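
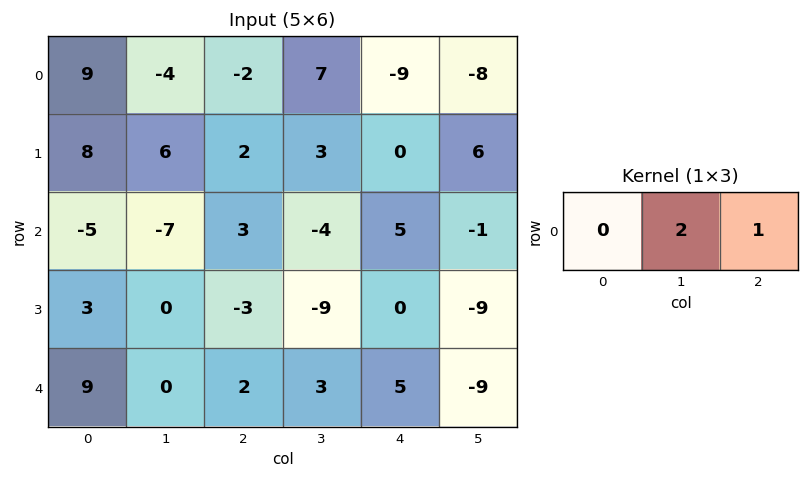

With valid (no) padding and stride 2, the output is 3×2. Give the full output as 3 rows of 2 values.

-10 5
-11 -3
2 11

Output[0,0]: The receptive field on the input at this output position is [9 -4 -2]. Elementwise product with the kernel and sum: -4·2 + -2·1.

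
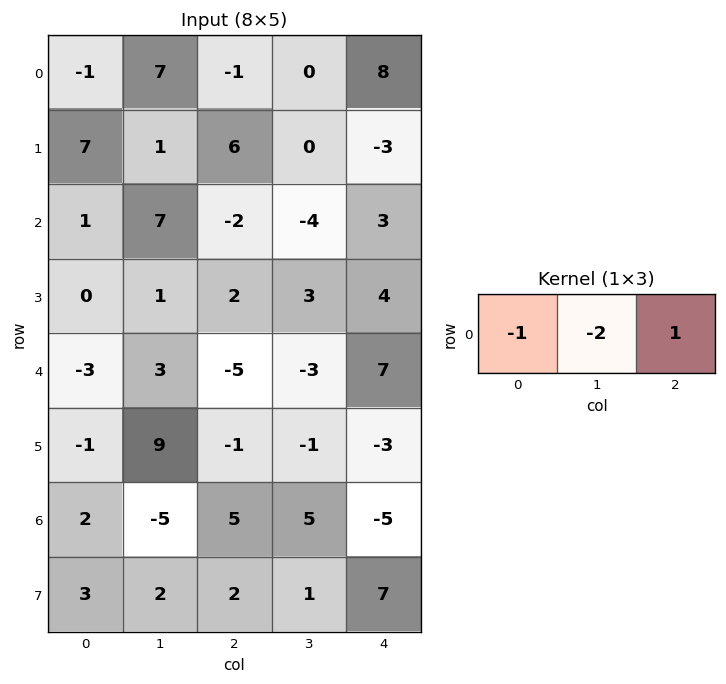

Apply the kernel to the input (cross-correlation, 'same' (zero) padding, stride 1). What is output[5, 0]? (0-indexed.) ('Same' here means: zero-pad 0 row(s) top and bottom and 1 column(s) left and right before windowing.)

11

The receptive field on the zero-padded input at this output position is [0 -1 9]. Elementwise product with the kernel and sum: 0·-1 + -1·-2 + 9·1.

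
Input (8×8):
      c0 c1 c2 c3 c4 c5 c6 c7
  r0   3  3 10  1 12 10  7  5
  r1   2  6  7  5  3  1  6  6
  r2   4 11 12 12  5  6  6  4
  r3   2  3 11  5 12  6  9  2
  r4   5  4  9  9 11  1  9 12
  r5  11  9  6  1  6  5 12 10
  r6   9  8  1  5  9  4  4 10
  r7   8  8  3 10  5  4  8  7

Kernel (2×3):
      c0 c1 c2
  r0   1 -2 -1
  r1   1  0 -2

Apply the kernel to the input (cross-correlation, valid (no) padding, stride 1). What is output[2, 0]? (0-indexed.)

The receptive field on the input at this output position is [4 11 12 / 2 3 11]. Elementwise product with the kernel and sum: 4·1 + 11·-2 + 12·-1 + 2·1 + 11·-2.

-50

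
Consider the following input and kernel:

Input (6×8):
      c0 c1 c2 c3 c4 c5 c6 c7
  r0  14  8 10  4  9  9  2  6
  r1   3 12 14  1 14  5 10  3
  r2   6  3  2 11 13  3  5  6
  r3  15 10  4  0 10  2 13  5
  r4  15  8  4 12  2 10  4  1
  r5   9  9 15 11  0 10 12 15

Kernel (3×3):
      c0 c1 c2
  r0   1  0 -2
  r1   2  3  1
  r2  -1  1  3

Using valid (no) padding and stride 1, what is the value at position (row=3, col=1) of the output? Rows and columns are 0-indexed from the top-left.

The receptive field on the input at this output position is [10 4 0 / 8 4 12 / 9 15 11]. Elementwise product with the kernel and sum: 10·1 + 0·-2 + 8·2 + 4·3 + 12·1 + 9·-1 + 15·1 + 11·3.

89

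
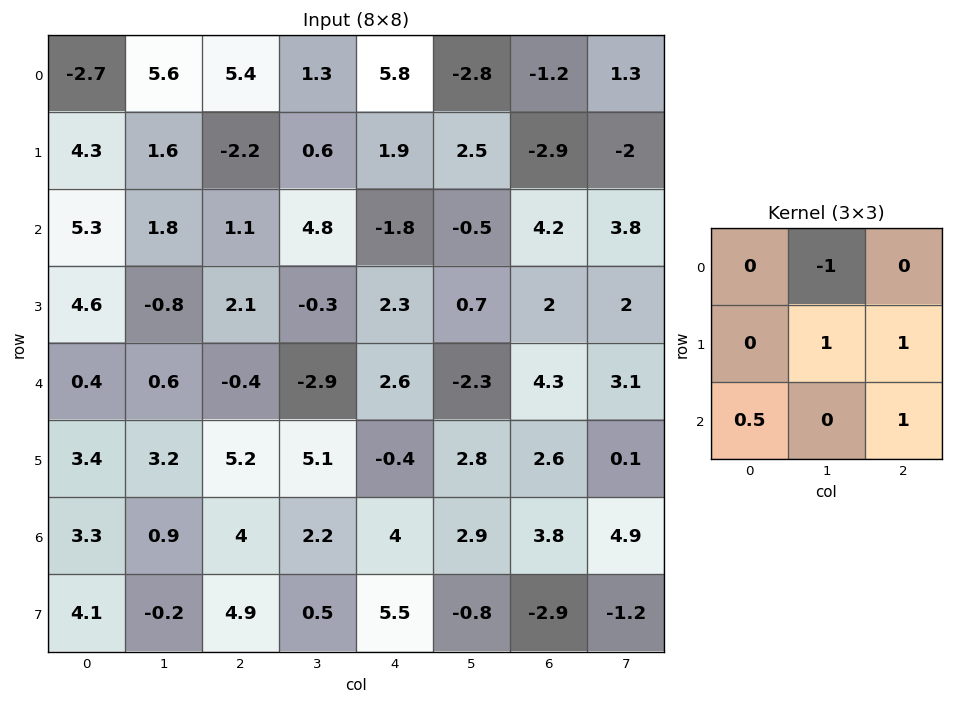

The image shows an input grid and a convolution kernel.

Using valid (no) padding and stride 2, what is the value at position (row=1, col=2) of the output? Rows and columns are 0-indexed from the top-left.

The receptive field on the input at this output position is [-1.8 -0.5 4.2 / 2.3 0.7 2 / 2.6 -2.3 4.3]. Elementwise product with the kernel and sum: -0.5·-1 + 0.7·1 + 2·1 + 2.6·0.5 + 4.3·1.

8.8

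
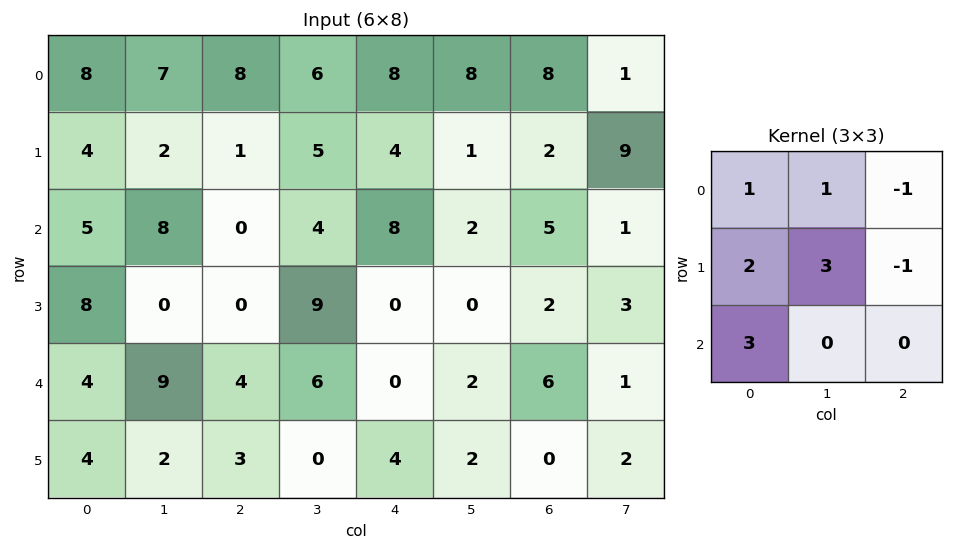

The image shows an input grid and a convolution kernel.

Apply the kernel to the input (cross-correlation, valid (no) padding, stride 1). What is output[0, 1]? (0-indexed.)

The receptive field on the input at this output position is [7 8 6 / 2 1 5 / 8 0 4]. Elementwise product with the kernel and sum: 7·1 + 8·1 + 6·-1 + 2·2 + 1·3 + 5·-1 + 8·3.

35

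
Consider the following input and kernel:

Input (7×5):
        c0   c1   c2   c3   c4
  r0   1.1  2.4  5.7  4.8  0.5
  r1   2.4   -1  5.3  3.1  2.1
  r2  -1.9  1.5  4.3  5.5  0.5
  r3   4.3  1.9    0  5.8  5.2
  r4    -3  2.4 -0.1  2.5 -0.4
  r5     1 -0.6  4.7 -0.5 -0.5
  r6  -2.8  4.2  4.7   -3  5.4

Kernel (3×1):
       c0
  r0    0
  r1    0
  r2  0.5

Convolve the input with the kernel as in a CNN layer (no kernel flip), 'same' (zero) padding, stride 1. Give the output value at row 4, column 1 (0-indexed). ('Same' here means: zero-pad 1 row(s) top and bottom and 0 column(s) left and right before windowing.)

-0.3

The receptive field on the zero-padded input at this output position is [1.9 / 2.4 / -0.6]. Elementwise product with the kernel and sum: -0.6·0.5.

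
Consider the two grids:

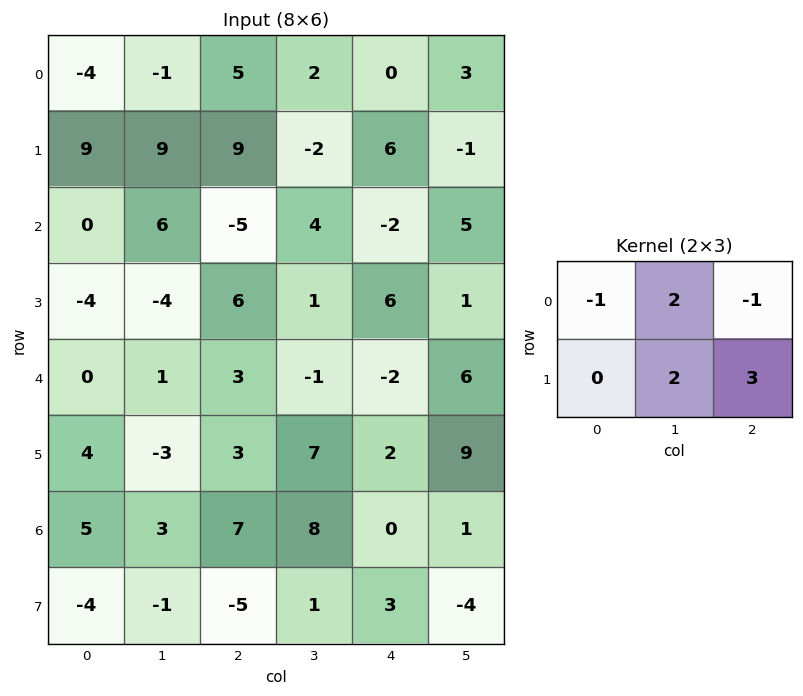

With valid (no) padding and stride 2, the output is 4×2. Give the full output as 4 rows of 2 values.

Output[0,0]: The receptive field on the input at this output position is [-4 -1 5 / 9 9 9]. Elementwise product with the kernel and sum: -4·-1 + -1·2 + 5·-1 + 9·2 + 9·3.

42 13
27 35
2 17
-23 20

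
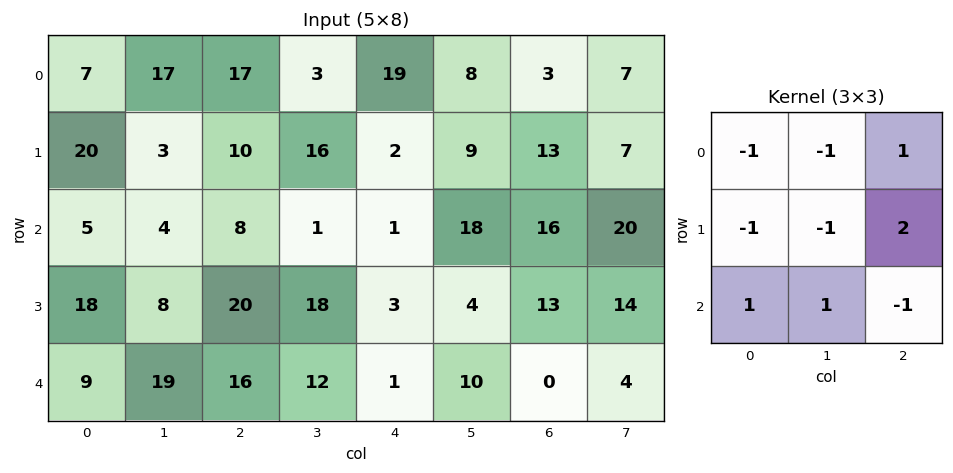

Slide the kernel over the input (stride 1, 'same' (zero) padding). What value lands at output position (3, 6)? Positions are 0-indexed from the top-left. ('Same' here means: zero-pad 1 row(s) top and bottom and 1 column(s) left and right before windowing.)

The receptive field on the zero-padded input at this output position is [18 16 20 / 4 13 14 / 10 0 4]. Elementwise product with the kernel and sum: 18·-1 + 16·-1 + 20·1 + 4·-1 + 13·-1 + 14·2 + 10·1 + 0·1 + 4·-1.

3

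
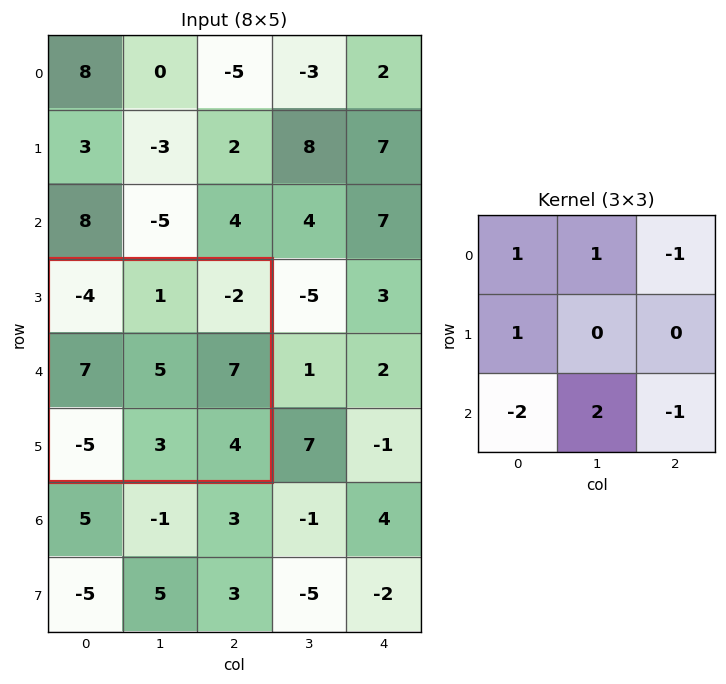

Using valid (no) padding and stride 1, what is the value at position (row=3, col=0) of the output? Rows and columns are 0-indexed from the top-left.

18

The receptive field on the input at this output position is [-4 1 -2 / 7 5 7 / -5 3 4]. Elementwise product with the kernel and sum: -4·1 + 1·1 + -2·-1 + 7·1 + -5·-2 + 3·2 + 4·-1.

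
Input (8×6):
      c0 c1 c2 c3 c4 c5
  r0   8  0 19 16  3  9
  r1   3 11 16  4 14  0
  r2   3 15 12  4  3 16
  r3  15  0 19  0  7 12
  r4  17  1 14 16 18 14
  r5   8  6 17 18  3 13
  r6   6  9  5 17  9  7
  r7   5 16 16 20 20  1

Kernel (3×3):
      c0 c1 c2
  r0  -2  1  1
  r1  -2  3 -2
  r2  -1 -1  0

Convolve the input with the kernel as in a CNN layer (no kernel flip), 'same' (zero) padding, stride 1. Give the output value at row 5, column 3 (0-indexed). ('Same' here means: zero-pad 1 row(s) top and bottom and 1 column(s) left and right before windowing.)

-2

The receptive field on the zero-padded input at this output position is [14 16 18 / 17 18 3 / 5 17 9]. Elementwise product with the kernel and sum: 14·-2 + 16·1 + 18·1 + 17·-2 + 18·3 + 3·-2 + 5·-1 + 17·-1.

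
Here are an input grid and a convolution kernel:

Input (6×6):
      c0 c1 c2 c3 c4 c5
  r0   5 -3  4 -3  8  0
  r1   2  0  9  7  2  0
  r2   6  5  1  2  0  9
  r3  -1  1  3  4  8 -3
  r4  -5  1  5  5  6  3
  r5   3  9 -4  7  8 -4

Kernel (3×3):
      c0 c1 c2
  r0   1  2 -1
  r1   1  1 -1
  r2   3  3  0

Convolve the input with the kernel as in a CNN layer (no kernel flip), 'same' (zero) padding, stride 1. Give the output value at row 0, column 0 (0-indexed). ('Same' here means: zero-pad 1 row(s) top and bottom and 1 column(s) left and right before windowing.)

The receptive field on the zero-padded input at this output position is [0 0 0 / 0 5 -3 / 0 2 0]. Elementwise product with the kernel and sum: 0·1 + 0·2 + 0·-1 + 0·1 + 5·1 + -3·-1 + 0·3 + 2·3.

14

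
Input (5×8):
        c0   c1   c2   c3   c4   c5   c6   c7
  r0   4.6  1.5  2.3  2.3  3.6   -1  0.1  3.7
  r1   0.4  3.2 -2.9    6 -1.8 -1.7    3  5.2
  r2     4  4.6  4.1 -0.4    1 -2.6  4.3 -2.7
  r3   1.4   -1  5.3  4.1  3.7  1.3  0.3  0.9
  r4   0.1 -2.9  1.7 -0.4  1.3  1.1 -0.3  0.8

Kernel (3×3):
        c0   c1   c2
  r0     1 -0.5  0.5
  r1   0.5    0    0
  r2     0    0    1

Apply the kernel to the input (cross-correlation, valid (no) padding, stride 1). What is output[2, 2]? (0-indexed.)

The receptive field on the input at this output position is [4.1 -0.4 1 / 5.3 4.1 3.7 / 1.7 -0.4 1.3]. Elementwise product with the kernel and sum: 4.1·1 + -0.4·-0.5 + 1·0.5 + 5.3·0.5 + 1.3·1.

8.75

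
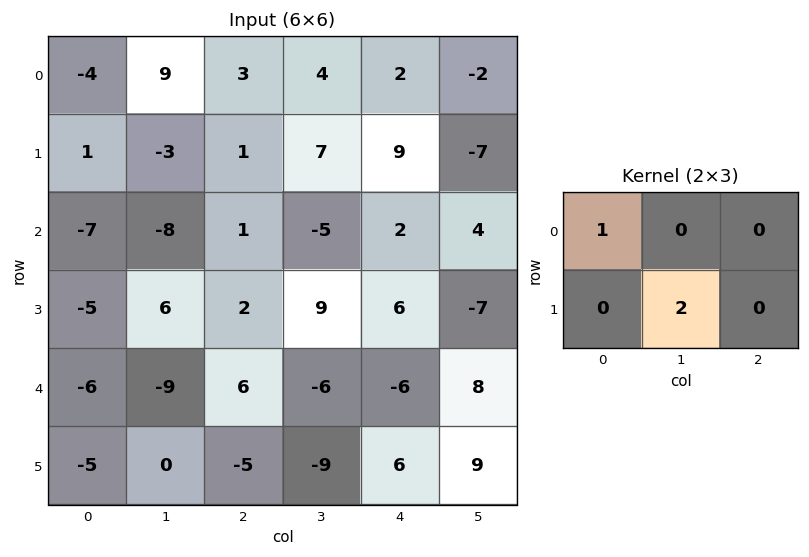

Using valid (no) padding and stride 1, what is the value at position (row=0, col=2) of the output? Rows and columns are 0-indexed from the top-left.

17

The receptive field on the input at this output position is [3 4 2 / 1 7 9]. Elementwise product with the kernel and sum: 3·1 + 7·2.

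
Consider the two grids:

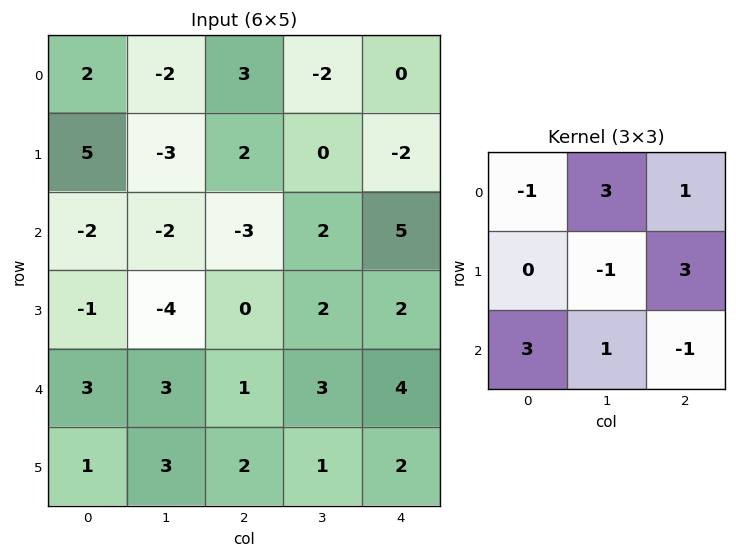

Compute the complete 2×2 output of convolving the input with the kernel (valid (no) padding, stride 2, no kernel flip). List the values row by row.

Output[0,0]: The receptive field on the input at this output position is [2 -2 3 / 5 -3 2 / -2 -2 -3]. Elementwise product with the kernel and sum: 2·-1 + -2·3 + 3·1 + -3·-1 + 2·3 + -2·3 + -2·1 + -3·-1.
Output[0,1]: The receptive field on the input at this output position is [3 -2 0 / 2 0 -2 / -3 2 5]. Elementwise product with the kernel and sum: 3·-1 + -2·3 + 0·1 + 0·-1 + -2·3 + -3·3 + 2·1 + 5·-1.

-1 -27
8 20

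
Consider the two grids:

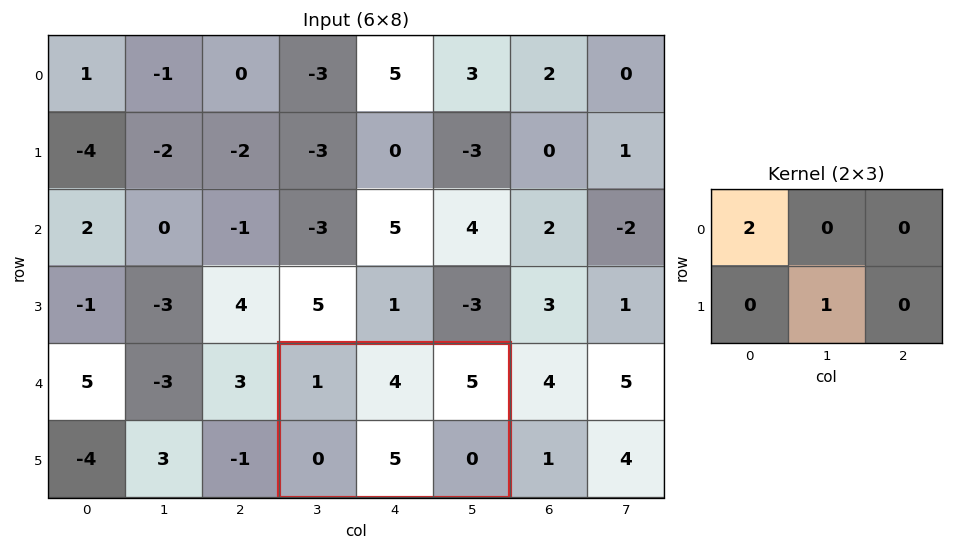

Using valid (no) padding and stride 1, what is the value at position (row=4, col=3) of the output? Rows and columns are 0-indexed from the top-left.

7

The receptive field on the input at this output position is [1 4 5 / 0 5 0]. Elementwise product with the kernel and sum: 1·2 + 5·1.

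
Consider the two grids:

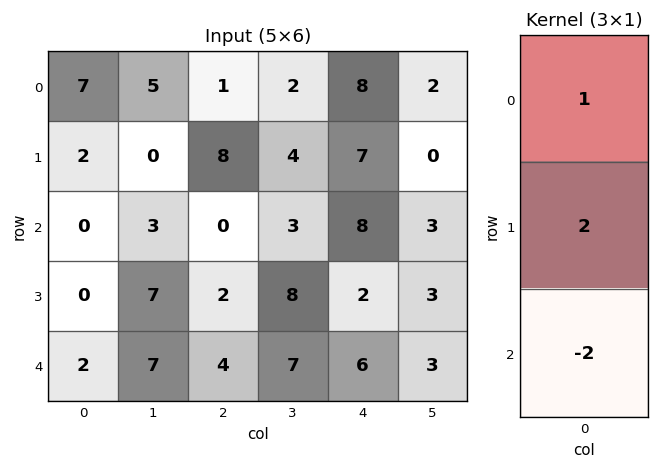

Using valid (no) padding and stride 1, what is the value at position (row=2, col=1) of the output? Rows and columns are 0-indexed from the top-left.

3

The receptive field on the input at this output position is [3 / 7 / 7]. Elementwise product with the kernel and sum: 3·1 + 7·2 + 7·-2.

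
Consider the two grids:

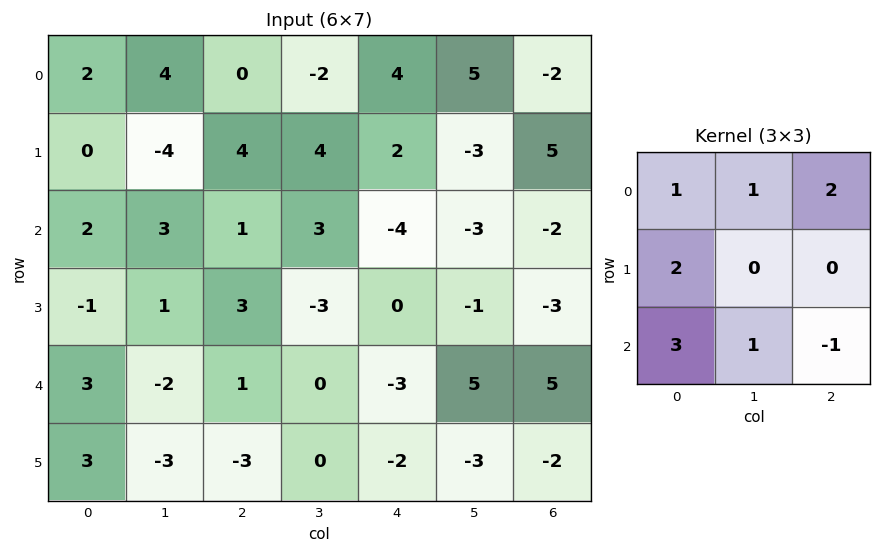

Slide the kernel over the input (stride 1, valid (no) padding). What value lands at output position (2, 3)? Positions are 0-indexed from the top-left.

The receptive field on the input at this output position is [3 -4 -3 / -3 0 -1 / 0 -3 5]. Elementwise product with the kernel and sum: 3·1 + -4·1 + -3·2 + -3·2 + 0·3 + -3·1 + 5·-1.

-21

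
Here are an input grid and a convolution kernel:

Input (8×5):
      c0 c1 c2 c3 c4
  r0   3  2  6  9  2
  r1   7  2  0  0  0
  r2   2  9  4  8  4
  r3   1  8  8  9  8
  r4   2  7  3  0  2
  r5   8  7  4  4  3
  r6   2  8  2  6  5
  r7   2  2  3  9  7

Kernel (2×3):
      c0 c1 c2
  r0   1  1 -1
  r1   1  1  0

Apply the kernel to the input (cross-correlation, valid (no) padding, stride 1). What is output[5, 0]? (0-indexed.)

21

The receptive field on the input at this output position is [8 7 4 / 2 8 2]. Elementwise product with the kernel and sum: 8·1 + 7·1 + 4·-1 + 2·1 + 8·1.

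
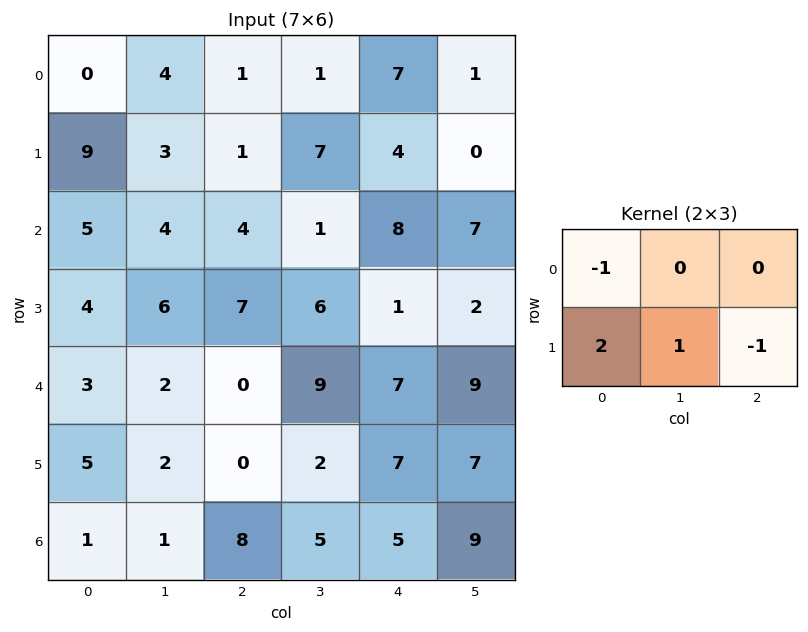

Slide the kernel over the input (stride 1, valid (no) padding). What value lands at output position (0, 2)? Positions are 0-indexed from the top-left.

4

The receptive field on the input at this output position is [1 1 7 / 1 7 4]. Elementwise product with the kernel and sum: 1·-1 + 1·2 + 7·1 + 4·-1.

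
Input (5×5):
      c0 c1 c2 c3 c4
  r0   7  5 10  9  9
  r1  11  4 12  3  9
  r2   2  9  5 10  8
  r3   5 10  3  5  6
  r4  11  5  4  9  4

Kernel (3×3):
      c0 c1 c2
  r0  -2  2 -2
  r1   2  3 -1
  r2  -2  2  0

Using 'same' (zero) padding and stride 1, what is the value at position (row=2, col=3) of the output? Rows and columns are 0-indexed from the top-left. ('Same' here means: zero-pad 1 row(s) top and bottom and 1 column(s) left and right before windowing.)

The receptive field on the zero-padded input at this output position is [12 3 9 / 5 10 8 / 3 5 6]. Elementwise product with the kernel and sum: 12·-2 + 3·2 + 9·-2 + 5·2 + 10·3 + 8·-1 + 3·-2 + 5·2.

0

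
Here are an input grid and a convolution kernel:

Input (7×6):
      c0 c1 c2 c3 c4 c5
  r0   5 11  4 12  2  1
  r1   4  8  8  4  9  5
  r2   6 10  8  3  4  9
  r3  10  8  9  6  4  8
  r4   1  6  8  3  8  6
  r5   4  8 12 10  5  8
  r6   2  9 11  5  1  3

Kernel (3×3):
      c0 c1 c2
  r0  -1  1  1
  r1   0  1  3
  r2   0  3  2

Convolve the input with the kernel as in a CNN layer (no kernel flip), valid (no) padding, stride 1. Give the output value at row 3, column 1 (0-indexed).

80

The receptive field on the input at this output position is [8 9 6 / 6 8 3 / 8 12 10]. Elementwise product with the kernel and sum: 8·-1 + 9·1 + 6·1 + 8·1 + 3·3 + 12·3 + 10·2.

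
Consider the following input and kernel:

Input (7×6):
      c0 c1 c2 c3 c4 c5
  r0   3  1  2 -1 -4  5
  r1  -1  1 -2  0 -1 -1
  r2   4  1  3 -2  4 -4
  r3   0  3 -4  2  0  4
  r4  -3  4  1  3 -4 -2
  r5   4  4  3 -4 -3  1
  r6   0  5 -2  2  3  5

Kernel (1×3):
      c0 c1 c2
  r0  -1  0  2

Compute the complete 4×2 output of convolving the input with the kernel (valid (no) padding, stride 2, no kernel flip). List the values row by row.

1 -10
2 5
5 -9
-4 8

Output[0,0]: The receptive field on the input at this output position is [3 1 2]. Elementwise product with the kernel and sum: 3·-1 + 2·2.
Output[0,1]: The receptive field on the input at this output position is [2 -1 -4]. Elementwise product with the kernel and sum: 2·-1 + -4·2.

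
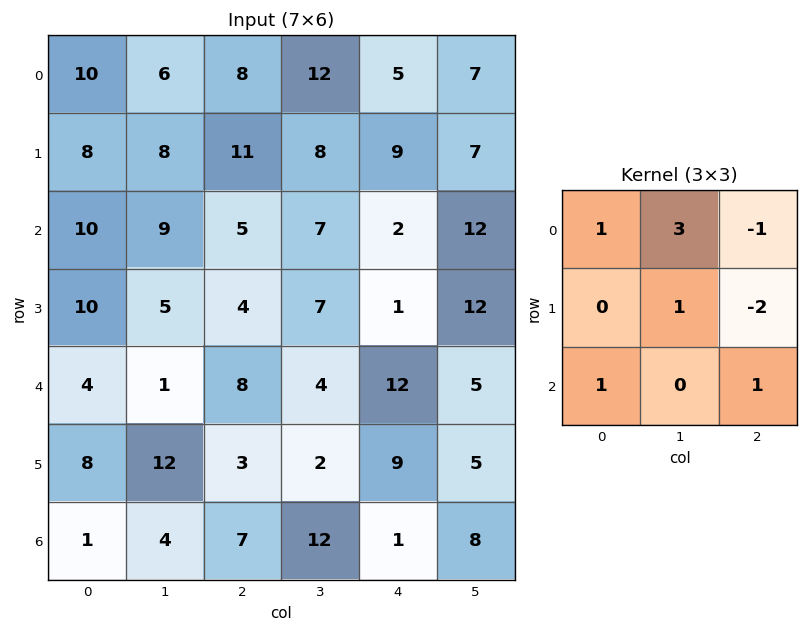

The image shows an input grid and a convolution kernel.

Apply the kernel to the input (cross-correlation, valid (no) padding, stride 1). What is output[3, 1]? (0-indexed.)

24

The receptive field on the input at this output position is [5 4 7 / 1 8 4 / 12 3 2]. Elementwise product with the kernel and sum: 5·1 + 4·3 + 7·-1 + 8·1 + 4·-2 + 12·1 + 2·1.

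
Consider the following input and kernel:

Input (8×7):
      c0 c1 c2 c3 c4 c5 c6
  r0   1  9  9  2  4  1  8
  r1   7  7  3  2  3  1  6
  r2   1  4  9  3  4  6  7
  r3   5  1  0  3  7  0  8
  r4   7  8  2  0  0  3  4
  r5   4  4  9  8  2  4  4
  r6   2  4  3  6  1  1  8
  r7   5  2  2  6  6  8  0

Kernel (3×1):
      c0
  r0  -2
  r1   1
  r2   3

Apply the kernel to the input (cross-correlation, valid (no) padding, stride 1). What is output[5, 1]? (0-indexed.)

2

The receptive field on the input at this output position is [4 / 4 / 2]. Elementwise product with the kernel and sum: 4·-2 + 4·1 + 2·3.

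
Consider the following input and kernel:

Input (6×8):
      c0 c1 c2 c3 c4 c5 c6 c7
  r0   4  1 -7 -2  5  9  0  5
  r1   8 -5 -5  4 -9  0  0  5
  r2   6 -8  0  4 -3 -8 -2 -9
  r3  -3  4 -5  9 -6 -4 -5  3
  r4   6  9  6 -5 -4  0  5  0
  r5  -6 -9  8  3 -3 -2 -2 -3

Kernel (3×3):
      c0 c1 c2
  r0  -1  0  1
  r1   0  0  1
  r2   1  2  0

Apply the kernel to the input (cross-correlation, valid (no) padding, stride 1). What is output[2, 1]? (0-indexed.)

42

The receptive field on the input at this output position is [-8 0 4 / 4 -5 9 / 9 6 -5]. Elementwise product with the kernel and sum: -8·-1 + 4·1 + 9·1 + 9·1 + 6·2.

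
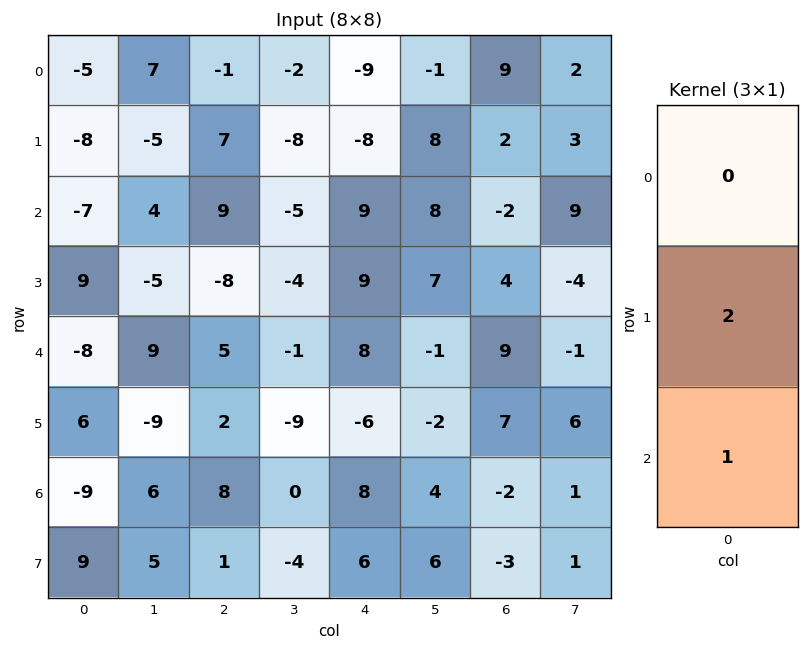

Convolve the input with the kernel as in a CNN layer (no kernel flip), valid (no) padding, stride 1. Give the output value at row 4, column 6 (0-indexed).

The receptive field on the input at this output position is [9 / 7 / -2]. Elementwise product with the kernel and sum: 7·2 + -2·1.

12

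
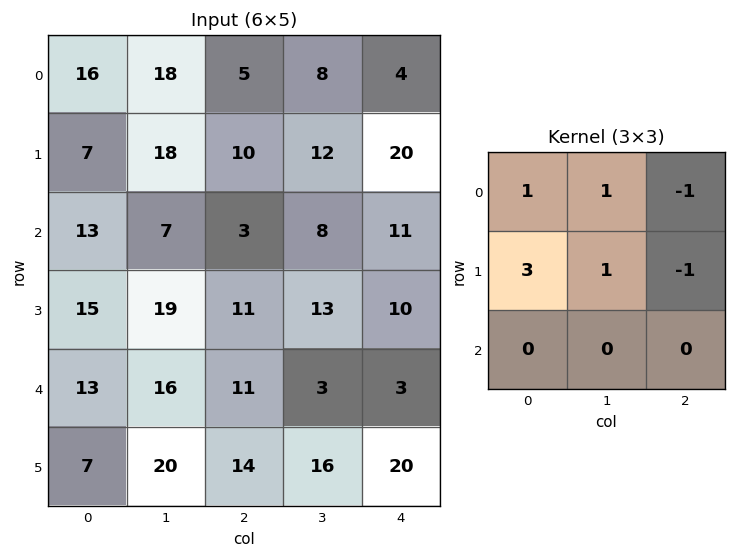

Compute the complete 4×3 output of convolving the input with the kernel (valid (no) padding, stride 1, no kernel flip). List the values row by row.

Output[0,0]: The receptive field on the input at this output position is [16 18 5 / 7 18 10 / 13 7 3]. Elementwise product with the kernel and sum: 16·1 + 18·1 + 5·-1 + 7·3 + 18·1 + 10·-1.

58 67 31
58 32 8
70 57 36
67 73 47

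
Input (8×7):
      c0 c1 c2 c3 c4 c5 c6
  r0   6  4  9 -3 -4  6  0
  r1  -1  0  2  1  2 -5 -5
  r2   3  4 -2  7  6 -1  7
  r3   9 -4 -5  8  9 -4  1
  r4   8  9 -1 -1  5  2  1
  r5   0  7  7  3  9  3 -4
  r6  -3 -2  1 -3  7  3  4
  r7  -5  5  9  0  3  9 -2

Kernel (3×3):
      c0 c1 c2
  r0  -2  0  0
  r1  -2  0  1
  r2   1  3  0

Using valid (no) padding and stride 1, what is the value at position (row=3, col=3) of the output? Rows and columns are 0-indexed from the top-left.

18

The receptive field on the input at this output position is [8 9 -4 / -1 5 2 / 3 9 3]. Elementwise product with the kernel and sum: 8·-2 + -1·-2 + 2·1 + 3·1 + 9·3.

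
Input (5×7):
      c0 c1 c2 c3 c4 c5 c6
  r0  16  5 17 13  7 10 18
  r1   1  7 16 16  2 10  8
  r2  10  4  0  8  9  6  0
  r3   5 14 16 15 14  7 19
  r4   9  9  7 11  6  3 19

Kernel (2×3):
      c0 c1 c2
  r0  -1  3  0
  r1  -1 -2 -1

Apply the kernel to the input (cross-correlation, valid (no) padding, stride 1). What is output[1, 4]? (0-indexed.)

The receptive field on the input at this output position is [2 10 8 / 9 6 0]. Elementwise product with the kernel and sum: 2·-1 + 10·3 + 9·-1 + 6·-2 + 0·-1.

7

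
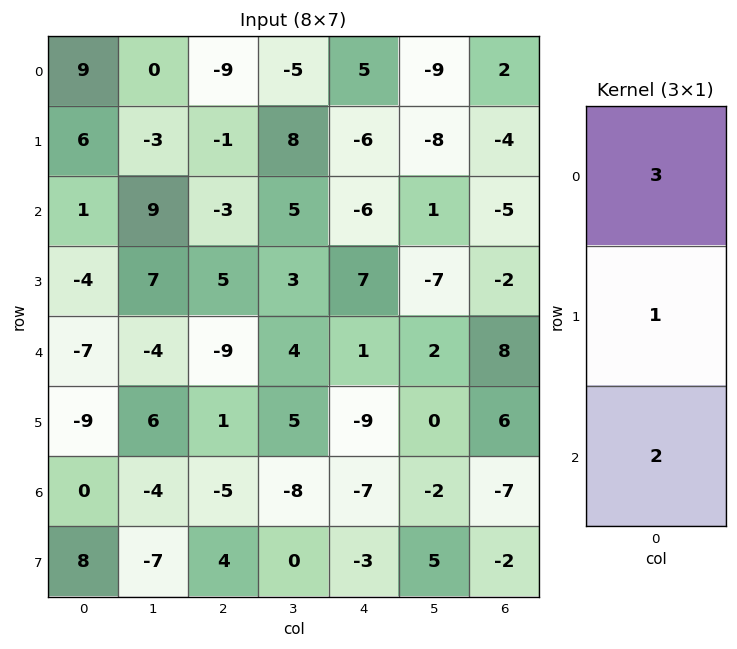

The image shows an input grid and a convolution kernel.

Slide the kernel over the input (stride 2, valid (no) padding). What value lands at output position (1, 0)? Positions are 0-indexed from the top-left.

The receptive field on the input at this output position is [1 / -4 / -7]. Elementwise product with the kernel and sum: 1·3 + -4·1 + -7·2.

-15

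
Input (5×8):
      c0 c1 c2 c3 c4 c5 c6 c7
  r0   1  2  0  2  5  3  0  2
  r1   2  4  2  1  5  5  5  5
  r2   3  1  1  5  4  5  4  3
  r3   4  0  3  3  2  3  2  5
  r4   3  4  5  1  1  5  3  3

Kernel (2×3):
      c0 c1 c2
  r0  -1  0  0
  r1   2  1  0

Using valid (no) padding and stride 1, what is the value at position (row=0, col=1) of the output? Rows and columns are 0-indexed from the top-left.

The receptive field on the input at this output position is [2 0 2 / 4 2 1]. Elementwise product with the kernel and sum: 2·-1 + 4·2 + 2·1.

8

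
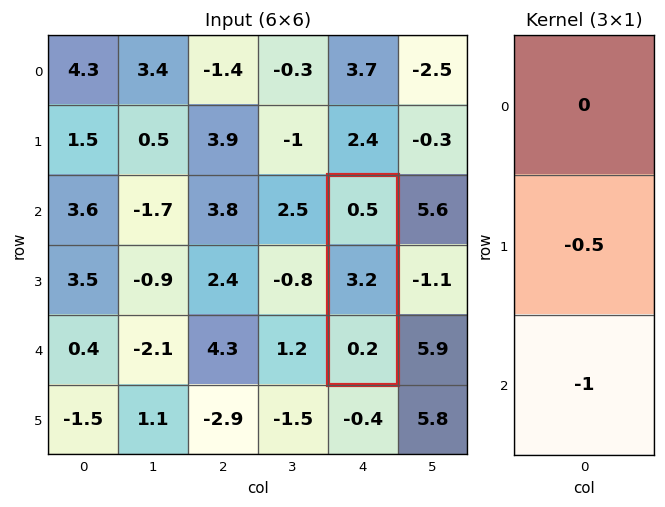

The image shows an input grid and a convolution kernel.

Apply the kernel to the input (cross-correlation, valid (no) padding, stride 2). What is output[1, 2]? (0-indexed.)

The receptive field on the input at this output position is [0.5 / 3.2 / 0.2]. Elementwise product with the kernel and sum: 3.2·-0.5 + 0.2·-1.

-1.8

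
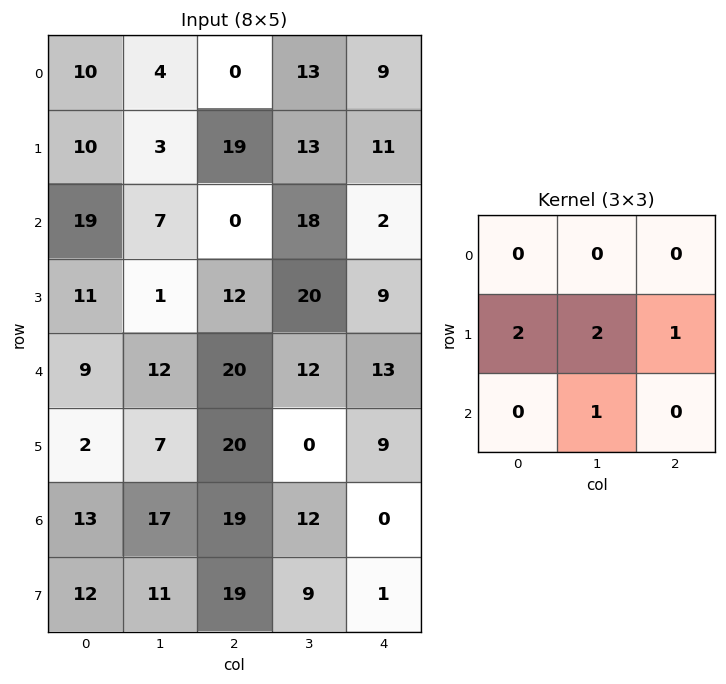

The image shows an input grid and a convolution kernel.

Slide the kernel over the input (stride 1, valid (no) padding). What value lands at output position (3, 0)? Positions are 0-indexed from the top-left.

69

The receptive field on the input at this output position is [11 1 12 / 9 12 20 / 2 7 20]. Elementwise product with the kernel and sum: 9·2 + 12·2 + 20·1 + 7·1.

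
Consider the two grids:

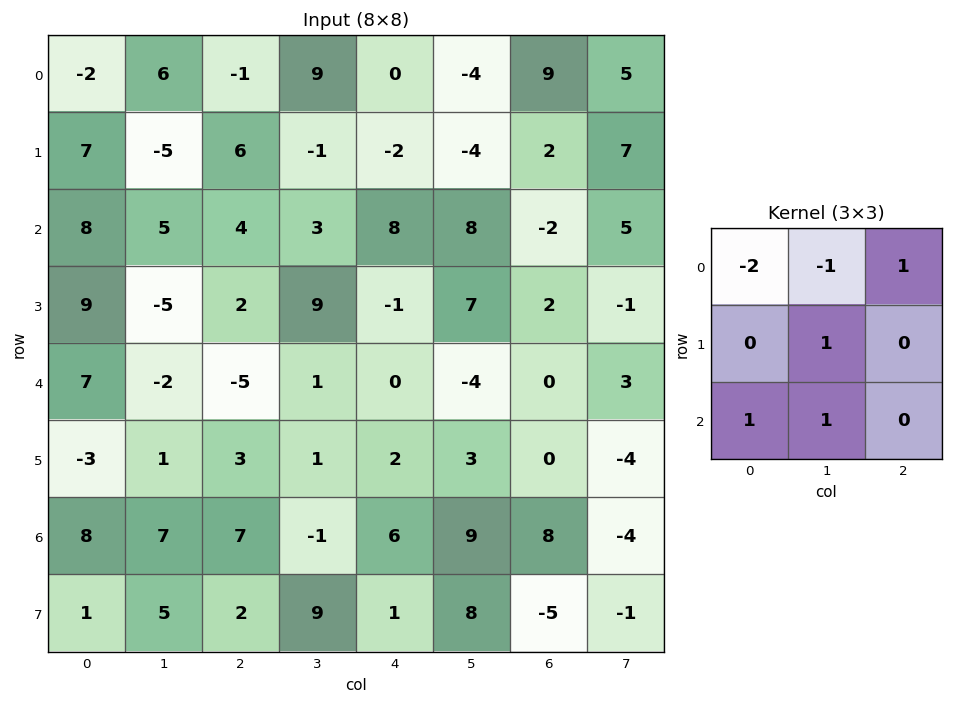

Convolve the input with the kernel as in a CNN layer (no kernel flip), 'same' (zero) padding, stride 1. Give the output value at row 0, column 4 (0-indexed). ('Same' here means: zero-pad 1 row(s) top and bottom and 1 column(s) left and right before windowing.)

The receptive field on the zero-padded input at this output position is [0 0 0 / 9 0 -4 / -1 -2 -4]. Elementwise product with the kernel and sum: 0·-2 + 0·-1 + 0·1 + 0·1 + -1·1 + -2·1.

-3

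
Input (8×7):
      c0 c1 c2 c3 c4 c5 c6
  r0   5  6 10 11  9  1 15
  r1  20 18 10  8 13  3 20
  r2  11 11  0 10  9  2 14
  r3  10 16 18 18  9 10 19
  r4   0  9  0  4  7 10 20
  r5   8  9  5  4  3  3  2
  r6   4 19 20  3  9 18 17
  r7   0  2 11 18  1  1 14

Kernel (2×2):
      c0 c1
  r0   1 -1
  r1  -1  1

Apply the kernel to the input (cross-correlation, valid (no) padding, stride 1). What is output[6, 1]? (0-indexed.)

The receptive field on the input at this output position is [19 20 / 2 11]. Elementwise product with the kernel and sum: 19·1 + 20·-1 + 2·-1 + 11·1.

8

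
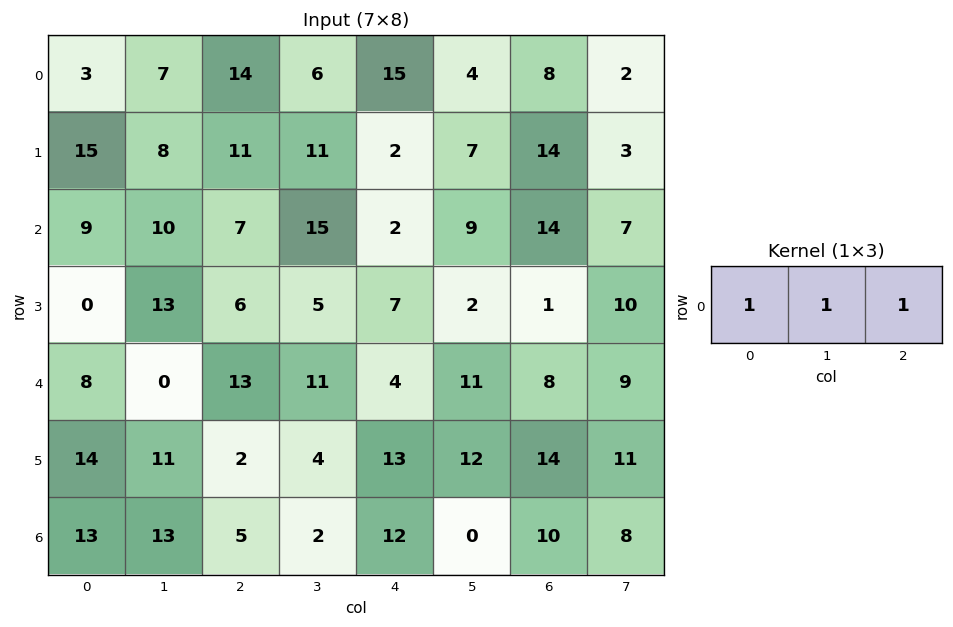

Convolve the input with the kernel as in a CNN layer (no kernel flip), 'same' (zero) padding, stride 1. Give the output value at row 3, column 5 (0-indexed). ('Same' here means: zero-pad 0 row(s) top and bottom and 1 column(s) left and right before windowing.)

10

The receptive field on the zero-padded input at this output position is [7 2 1]. Elementwise product with the kernel and sum: 7·1 + 2·1 + 1·1.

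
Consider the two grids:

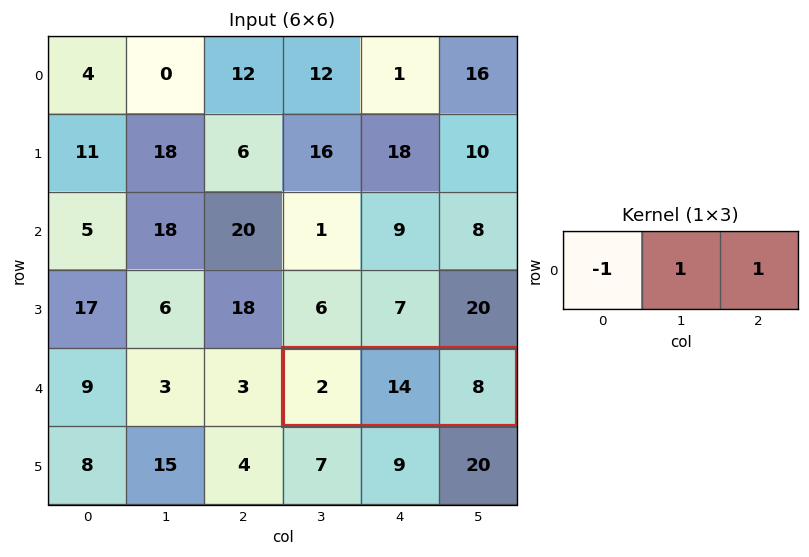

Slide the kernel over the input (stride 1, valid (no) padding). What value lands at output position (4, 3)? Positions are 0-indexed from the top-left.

The receptive field on the input at this output position is [2 14 8]. Elementwise product with the kernel and sum: 2·-1 + 14·1 + 8·1.

20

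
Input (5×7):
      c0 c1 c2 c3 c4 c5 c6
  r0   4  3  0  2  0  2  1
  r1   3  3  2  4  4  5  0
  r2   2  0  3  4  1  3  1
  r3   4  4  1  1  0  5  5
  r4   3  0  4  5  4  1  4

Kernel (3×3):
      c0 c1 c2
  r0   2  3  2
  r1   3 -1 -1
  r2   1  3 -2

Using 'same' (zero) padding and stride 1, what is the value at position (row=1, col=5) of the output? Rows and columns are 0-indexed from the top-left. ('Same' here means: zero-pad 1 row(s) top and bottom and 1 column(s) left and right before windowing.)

The receptive field on the zero-padded input at this output position is [0 2 1 / 4 5 0 / 1 3 1]. Elementwise product with the kernel and sum: 0·2 + 2·3 + 1·2 + 4·3 + 5·-1 + 0·-1 + 1·1 + 3·3 + 1·-2.

23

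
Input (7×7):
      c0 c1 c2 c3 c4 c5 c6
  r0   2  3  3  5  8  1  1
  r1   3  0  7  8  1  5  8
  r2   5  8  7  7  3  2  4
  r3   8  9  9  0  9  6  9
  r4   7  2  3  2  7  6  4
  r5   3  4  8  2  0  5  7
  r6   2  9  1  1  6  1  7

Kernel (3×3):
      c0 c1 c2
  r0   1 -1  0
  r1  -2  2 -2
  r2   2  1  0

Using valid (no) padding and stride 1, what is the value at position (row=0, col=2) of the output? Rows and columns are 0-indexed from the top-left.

The receptive field on the input at this output position is [3 5 8 / 7 8 1 / 7 7 3]. Elementwise product with the kernel and sum: 3·1 + 5·-1 + 7·-2 + 8·2 + 1·-2 + 7·2 + 7·1.

19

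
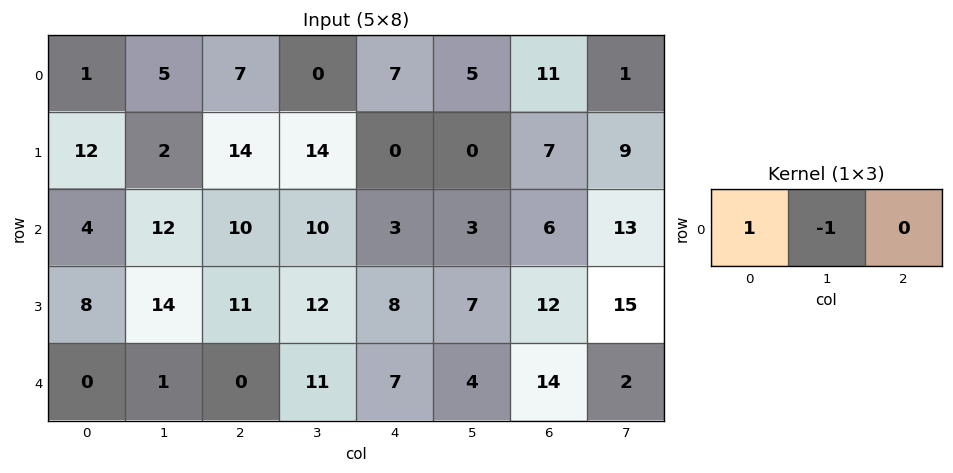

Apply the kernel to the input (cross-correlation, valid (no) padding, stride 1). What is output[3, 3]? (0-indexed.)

The receptive field on the input at this output position is [12 8 7]. Elementwise product with the kernel and sum: 12·1 + 8·-1.

4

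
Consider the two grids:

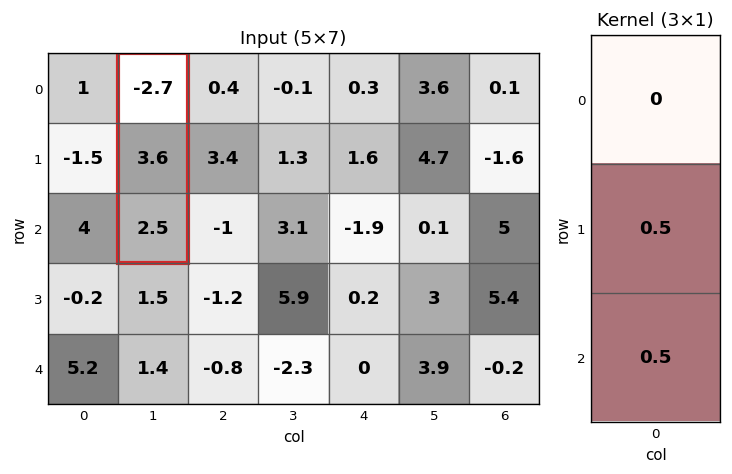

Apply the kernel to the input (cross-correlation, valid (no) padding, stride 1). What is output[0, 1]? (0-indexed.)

The receptive field on the input at this output position is [-2.7 / 3.6 / 2.5]. Elementwise product with the kernel and sum: 3.6·0.5 + 2.5·0.5.

3.05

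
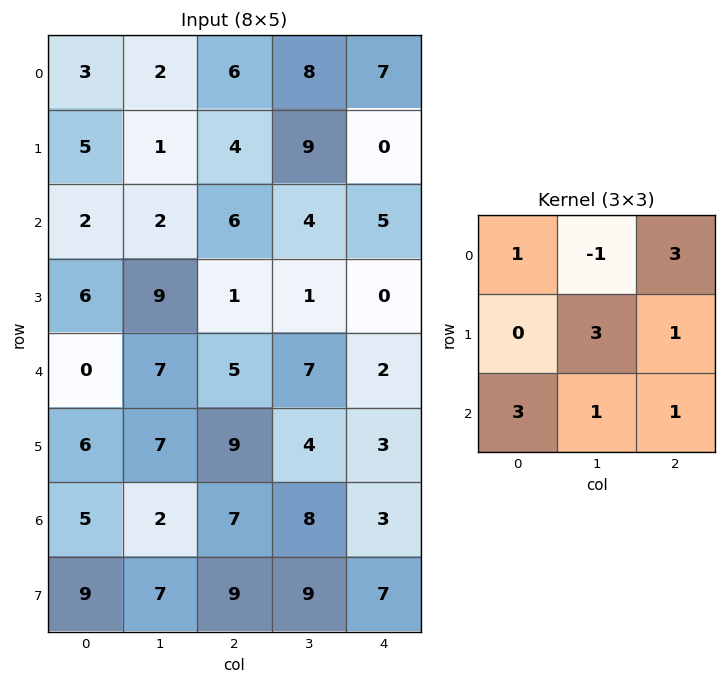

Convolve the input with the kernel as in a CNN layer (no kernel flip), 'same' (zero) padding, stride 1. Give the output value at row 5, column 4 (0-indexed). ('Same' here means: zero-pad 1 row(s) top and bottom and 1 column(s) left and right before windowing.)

The receptive field on the zero-padded input at this output position is [7 2 0 / 4 3 0 / 8 3 0]. Elementwise product with the kernel and sum: 7·1 + 2·-1 + 0·3 + 3·3 + 0·1 + 8·3 + 3·1 + 0·1.

41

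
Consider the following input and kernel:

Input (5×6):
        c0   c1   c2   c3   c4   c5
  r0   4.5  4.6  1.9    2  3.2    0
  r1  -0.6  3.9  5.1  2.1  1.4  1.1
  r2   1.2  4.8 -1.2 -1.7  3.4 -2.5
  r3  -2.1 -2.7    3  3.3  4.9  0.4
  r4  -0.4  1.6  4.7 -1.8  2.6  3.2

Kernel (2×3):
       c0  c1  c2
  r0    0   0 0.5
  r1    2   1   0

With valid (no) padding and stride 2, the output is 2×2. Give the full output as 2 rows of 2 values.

3.65 13.9
-7.5 11

Output[0,0]: The receptive field on the input at this output position is [4.5 4.6 1.9 / -0.6 3.9 5.1]. Elementwise product with the kernel and sum: 1.9·0.5 + -0.6·2 + 3.9·1.
Output[0,1]: The receptive field on the input at this output position is [1.9 2 3.2 / 5.1 2.1 1.4]. Elementwise product with the kernel and sum: 3.2·0.5 + 5.1·2 + 2.1·1.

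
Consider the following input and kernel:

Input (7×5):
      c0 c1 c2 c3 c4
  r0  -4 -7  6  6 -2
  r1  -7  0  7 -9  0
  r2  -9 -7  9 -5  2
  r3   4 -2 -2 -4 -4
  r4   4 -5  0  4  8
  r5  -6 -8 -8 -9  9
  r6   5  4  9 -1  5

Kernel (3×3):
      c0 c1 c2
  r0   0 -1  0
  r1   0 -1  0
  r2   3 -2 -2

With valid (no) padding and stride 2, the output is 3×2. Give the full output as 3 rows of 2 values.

Output[0,0]: The receptive field on the input at this output position is [-4 -7 6 / -7 0 7 / -9 -7 9]. Elementwise product with the kernel and sum: -7·-1 + 0·-1 + -9·3 + -7·-2 + 9·-2.

-24 36
31 -15
2 24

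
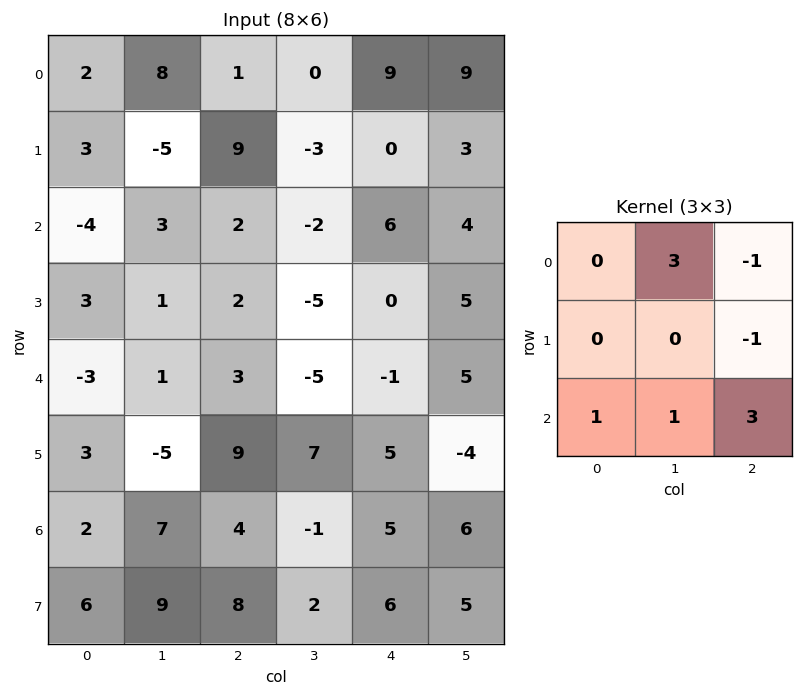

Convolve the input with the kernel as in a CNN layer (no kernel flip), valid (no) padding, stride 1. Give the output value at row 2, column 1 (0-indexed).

2

The receptive field on the input at this output position is [3 2 -2 / 1 2 -5 / 1 3 -5]. Elementwise product with the kernel and sum: 2·3 + -2·-1 + -5·-1 + 1·1 + 3·1 + -5·3.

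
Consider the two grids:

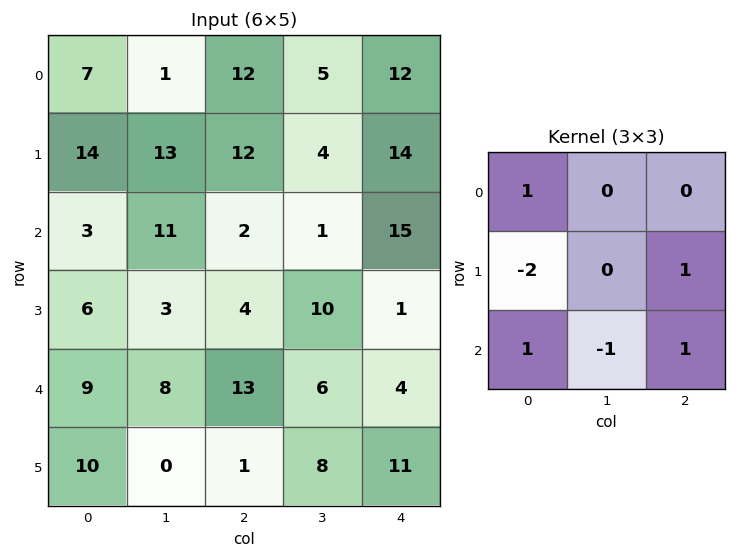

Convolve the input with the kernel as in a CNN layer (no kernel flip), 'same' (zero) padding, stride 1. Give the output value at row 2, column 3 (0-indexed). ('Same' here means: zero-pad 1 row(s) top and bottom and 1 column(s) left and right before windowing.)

18

The receptive field on the zero-padded input at this output position is [12 4 14 / 2 1 15 / 4 10 1]. Elementwise product with the kernel and sum: 12·1 + 2·-2 + 15·1 + 4·1 + 10·-1 + 1·1.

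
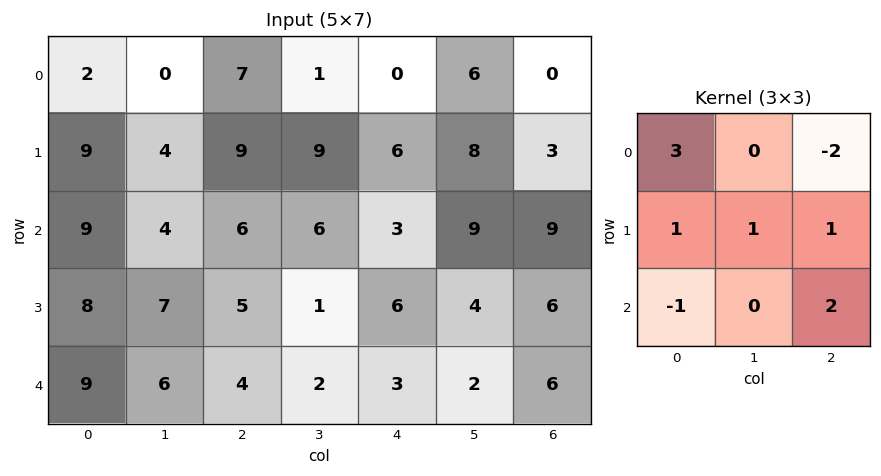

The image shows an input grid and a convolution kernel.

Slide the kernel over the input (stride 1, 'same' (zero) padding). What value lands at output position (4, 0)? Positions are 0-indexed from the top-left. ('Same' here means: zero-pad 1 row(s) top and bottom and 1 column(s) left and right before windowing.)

1

The receptive field on the zero-padded input at this output position is [0 8 7 / 0 9 6 / 0 0 0]. Elementwise product with the kernel and sum: 0·3 + 7·-2 + 0·1 + 9·1 + 6·1 + 0·-1 + 0·2.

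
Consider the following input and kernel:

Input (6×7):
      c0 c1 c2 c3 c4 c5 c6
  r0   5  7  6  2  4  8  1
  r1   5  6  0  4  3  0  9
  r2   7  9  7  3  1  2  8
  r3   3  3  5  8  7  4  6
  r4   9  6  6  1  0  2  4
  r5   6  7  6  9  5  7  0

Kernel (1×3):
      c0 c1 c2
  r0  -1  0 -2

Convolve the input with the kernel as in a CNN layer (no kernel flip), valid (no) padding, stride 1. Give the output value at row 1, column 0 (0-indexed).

The receptive field on the input at this output position is [5 6 0]. Elementwise product with the kernel and sum: 5·-1 + 0·-2.

-5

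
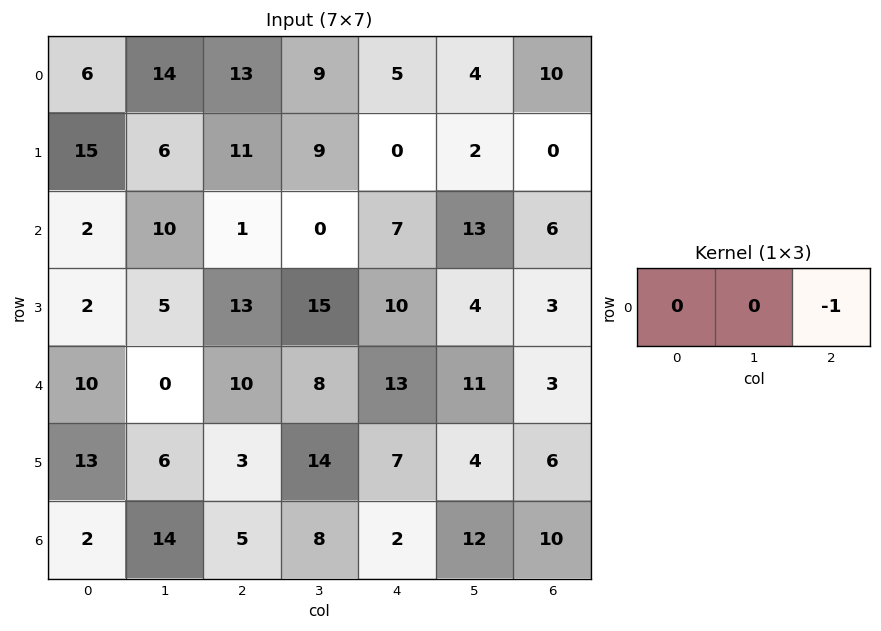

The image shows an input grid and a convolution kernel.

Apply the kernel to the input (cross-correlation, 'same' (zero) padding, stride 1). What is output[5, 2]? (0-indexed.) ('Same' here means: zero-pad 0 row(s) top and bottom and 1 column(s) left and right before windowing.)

The receptive field on the zero-padded input at this output position is [6 3 14]. Elementwise product with the kernel and sum: 14·-1.

-14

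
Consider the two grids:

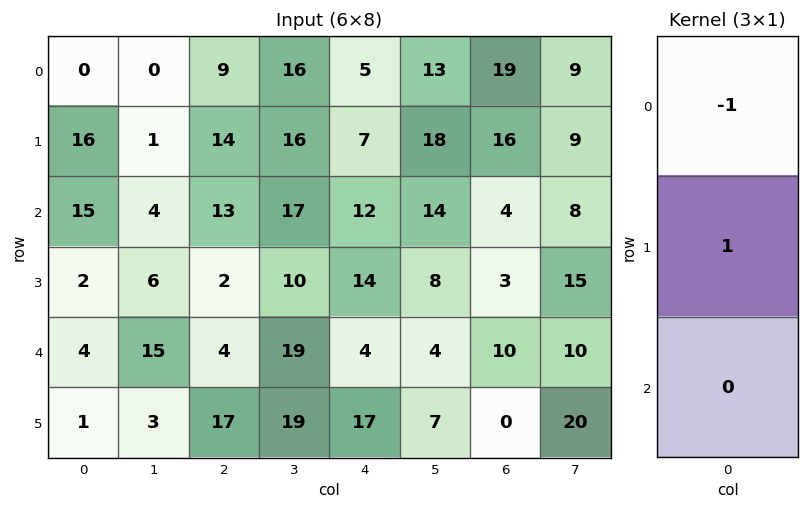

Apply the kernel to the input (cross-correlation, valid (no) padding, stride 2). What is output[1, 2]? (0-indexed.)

2

The receptive field on the input at this output position is [12 / 14 / 4]. Elementwise product with the kernel and sum: 12·-1 + 14·1.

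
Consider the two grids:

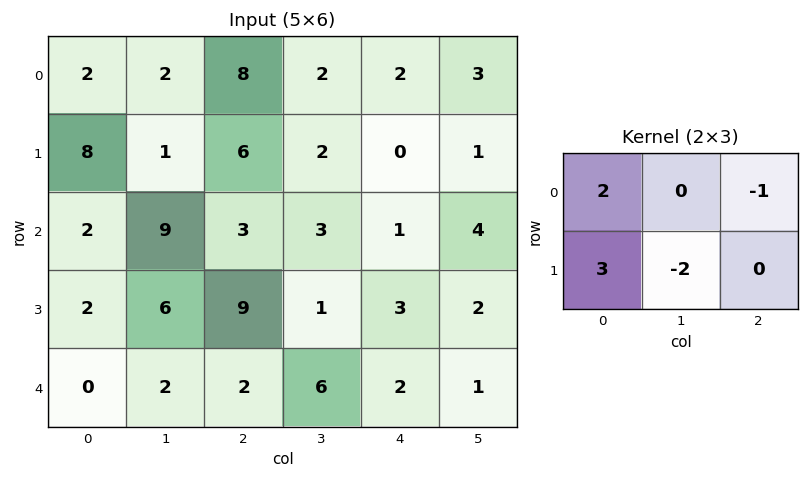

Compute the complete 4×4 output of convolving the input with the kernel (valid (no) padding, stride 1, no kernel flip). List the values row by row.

18 -7 28 7
-2 21 15 10
-5 15 30 -1
-9 13 9 14

Output[0,0]: The receptive field on the input at this output position is [2 2 8 / 8 1 6]. Elementwise product with the kernel and sum: 2·2 + 8·-1 + 8·3 + 1·-2.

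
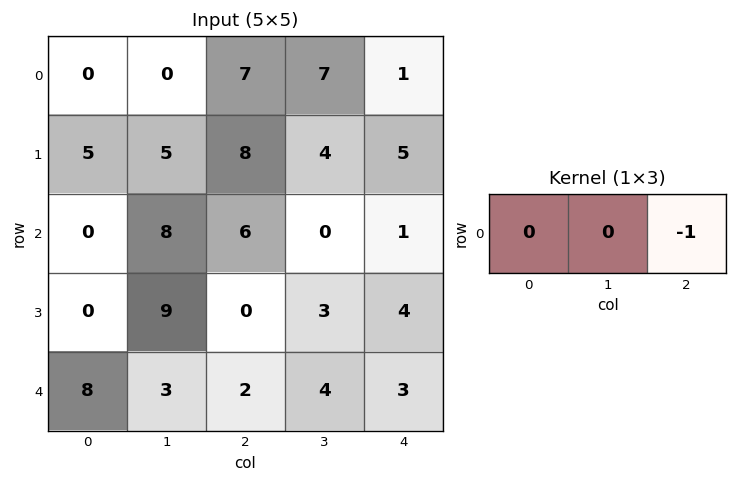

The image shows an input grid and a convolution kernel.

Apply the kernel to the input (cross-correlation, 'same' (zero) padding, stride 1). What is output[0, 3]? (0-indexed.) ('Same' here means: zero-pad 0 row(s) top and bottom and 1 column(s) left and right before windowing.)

-1

The receptive field on the zero-padded input at this output position is [7 7 1]. Elementwise product with the kernel and sum: 1·-1.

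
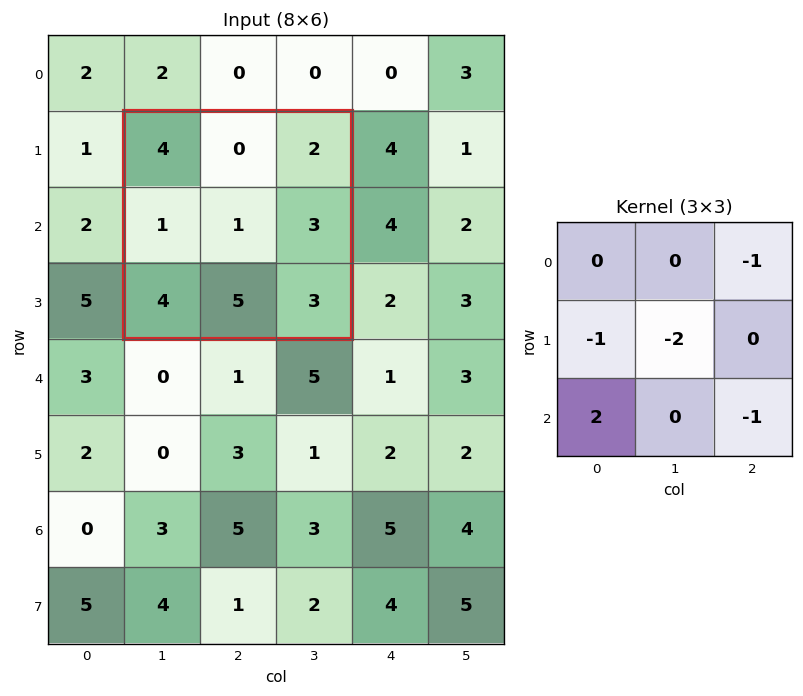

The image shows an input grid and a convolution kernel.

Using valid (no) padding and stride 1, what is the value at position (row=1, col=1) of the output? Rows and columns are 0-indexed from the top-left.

The receptive field on the input at this output position is [4 0 2 / 1 1 3 / 4 5 3]. Elementwise product with the kernel and sum: 2·-1 + 1·-1 + 1·-2 + 4·2 + 3·-1.

0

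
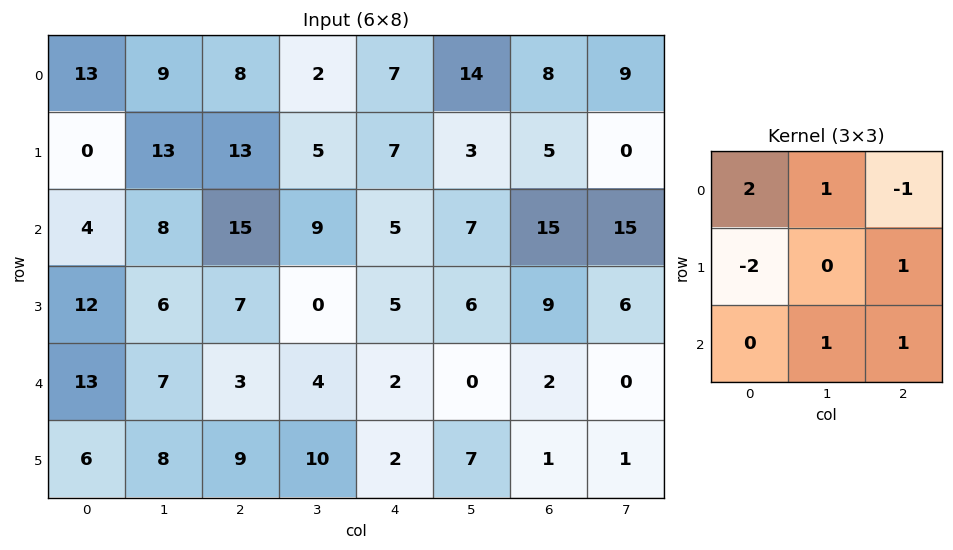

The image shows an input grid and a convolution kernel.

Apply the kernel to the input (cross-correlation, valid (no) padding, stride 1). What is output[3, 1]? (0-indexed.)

The receptive field on the input at this output position is [6 7 0 / 7 3 4 / 8 9 10]. Elementwise product with the kernel and sum: 6·2 + 7·1 + 0·-1 + 7·-2 + 4·1 + 9·1 + 10·1.

28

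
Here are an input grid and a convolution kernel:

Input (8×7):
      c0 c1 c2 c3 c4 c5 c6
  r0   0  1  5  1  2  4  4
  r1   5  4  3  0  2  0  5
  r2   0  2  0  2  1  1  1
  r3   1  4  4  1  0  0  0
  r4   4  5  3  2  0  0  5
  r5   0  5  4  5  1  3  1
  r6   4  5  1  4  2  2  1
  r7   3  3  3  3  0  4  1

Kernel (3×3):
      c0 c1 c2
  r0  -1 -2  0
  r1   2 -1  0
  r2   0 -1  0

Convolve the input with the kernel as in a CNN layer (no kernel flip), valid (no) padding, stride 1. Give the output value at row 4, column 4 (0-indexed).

-3

The receptive field on the input at this output position is [0 0 5 / 1 3 1 / 2 2 1]. Elementwise product with the kernel and sum: 0·-1 + 0·-2 + 1·2 + 3·-1 + 2·-1.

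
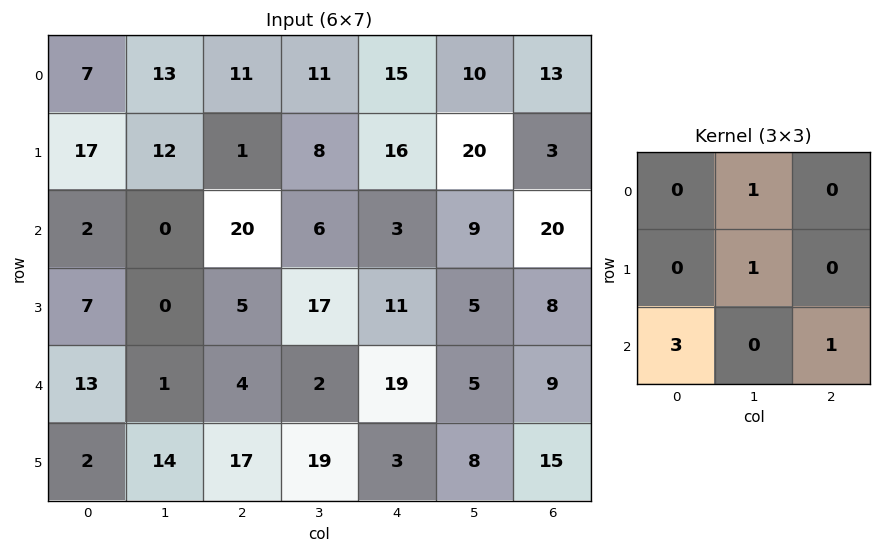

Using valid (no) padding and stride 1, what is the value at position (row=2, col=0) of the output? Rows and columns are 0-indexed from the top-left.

The receptive field on the input at this output position is [2 0 20 / 7 0 5 / 13 1 4]. Elementwise product with the kernel and sum: 0·1 + 0·1 + 13·3 + 4·1.

43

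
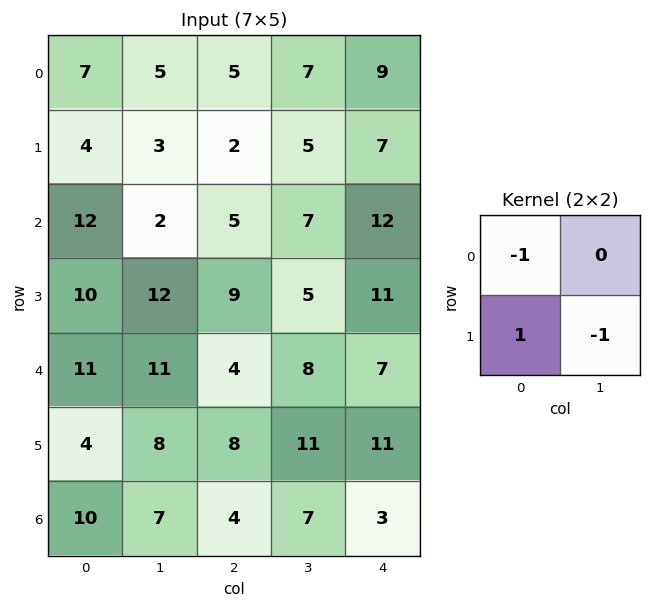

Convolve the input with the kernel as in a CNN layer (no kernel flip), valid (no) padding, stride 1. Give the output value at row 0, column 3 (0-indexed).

-9

The receptive field on the input at this output position is [7 9 / 5 7]. Elementwise product with the kernel and sum: 7·-1 + 5·1 + 7·-1.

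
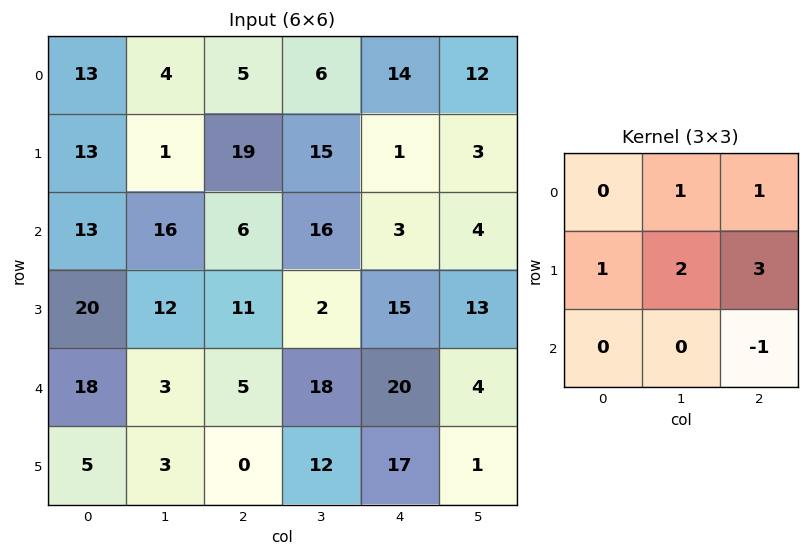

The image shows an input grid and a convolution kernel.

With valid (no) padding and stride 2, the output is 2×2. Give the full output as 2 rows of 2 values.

75 69
94 59

Output[0,0]: The receptive field on the input at this output position is [13 4 5 / 13 1 19 / 13 16 6]. Elementwise product with the kernel and sum: 4·1 + 5·1 + 13·1 + 1·2 + 19·3 + 6·-1.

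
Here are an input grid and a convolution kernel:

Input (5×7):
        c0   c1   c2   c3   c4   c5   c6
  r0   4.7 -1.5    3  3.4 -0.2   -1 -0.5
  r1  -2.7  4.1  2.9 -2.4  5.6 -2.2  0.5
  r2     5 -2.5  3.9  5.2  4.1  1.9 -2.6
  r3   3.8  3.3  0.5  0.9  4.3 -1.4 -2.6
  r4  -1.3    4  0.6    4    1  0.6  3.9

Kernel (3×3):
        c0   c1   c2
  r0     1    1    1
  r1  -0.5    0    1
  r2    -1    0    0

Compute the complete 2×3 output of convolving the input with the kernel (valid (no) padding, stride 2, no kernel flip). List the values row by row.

Output[0,0]: The receptive field on the input at this output position is [4.7 -1.5 3 / -2.7 4.1 2.9 / 5 -2.5 3.9]. Elementwise product with the kernel and sum: 4.7·1 + -1.5·1 + 3·1 + -2.7·-0.5 + 2.9·1 + 5·-1.

5.45 6.45 -8.1
6.3 16.65 -2.35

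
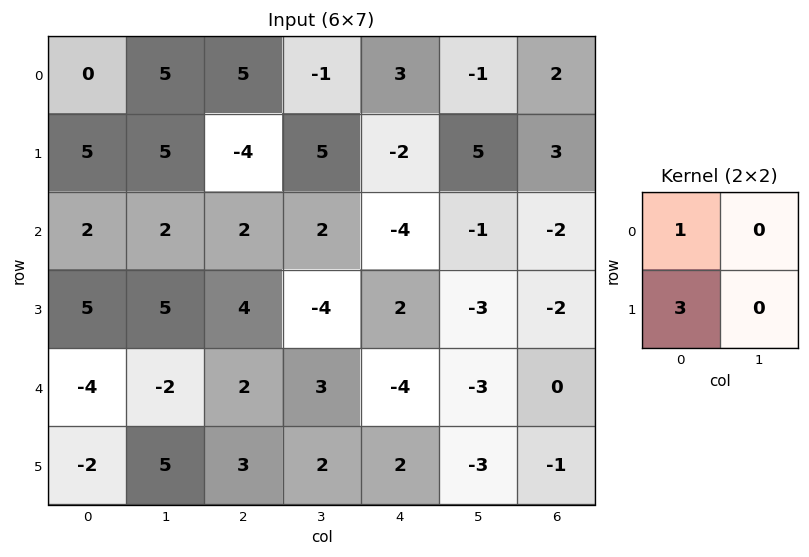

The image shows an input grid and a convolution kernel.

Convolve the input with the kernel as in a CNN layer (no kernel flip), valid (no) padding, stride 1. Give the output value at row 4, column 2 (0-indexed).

The receptive field on the input at this output position is [2 3 / 3 2]. Elementwise product with the kernel and sum: 2·1 + 3·3.

11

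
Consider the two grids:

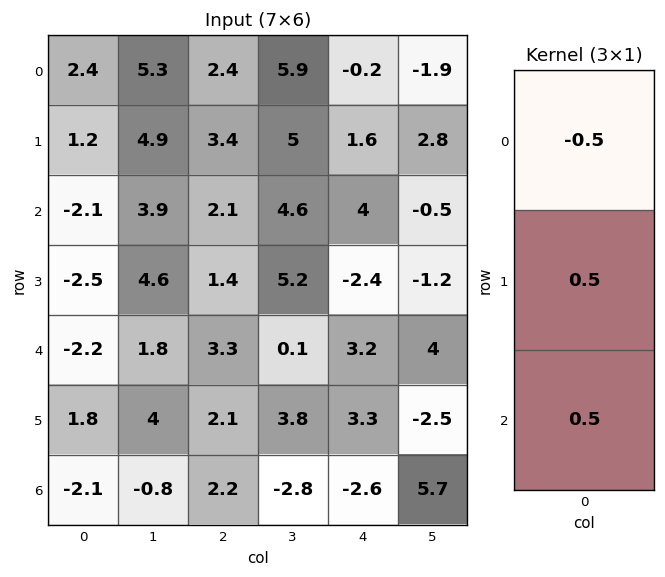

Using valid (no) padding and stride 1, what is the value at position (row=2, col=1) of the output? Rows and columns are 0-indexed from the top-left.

The receptive field on the input at this output position is [3.9 / 4.6 / 1.8]. Elementwise product with the kernel and sum: 3.9·-0.5 + 4.6·0.5 + 1.8·0.5.

1.25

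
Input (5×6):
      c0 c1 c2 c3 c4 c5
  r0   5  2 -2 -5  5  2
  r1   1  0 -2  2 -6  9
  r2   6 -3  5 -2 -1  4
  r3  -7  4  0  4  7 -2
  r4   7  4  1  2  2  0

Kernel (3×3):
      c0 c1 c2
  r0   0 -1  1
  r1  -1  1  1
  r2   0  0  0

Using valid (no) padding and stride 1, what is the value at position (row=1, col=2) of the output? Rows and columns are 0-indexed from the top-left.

-16

The receptive field on the input at this output position is [-2 2 -6 / 5 -2 -1 / 0 4 7]. Elementwise product with the kernel and sum: 2·-1 + -6·1 + 5·-1 + -2·1 + -1·1.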